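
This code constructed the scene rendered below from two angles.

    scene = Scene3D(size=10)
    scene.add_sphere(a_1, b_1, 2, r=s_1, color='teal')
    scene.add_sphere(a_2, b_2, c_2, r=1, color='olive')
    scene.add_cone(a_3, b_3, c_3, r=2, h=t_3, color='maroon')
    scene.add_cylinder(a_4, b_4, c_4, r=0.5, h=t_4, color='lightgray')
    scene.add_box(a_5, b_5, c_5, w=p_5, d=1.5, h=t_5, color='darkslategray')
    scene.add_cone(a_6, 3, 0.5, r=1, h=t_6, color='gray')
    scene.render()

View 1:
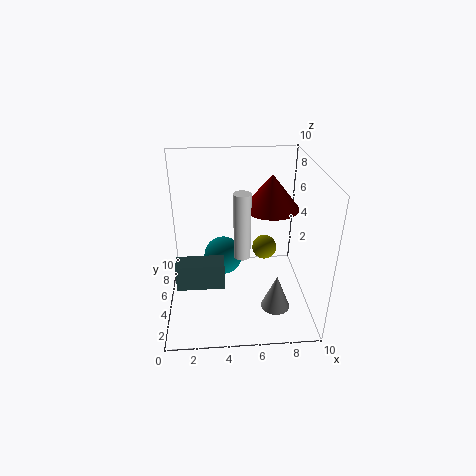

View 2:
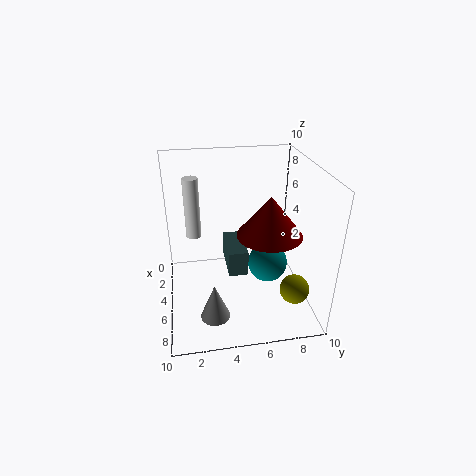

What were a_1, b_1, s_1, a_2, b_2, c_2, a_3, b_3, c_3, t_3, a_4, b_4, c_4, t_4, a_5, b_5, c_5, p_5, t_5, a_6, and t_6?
a_1 = 4, b_1 = 7.5, s_1 = 1.5, a_2 = 7.5, b_2 = 8.5, c_2 = 2, a_3 = 7.5, b_3 = 6.5, c_3 = 6.5, t_3 = 2.5, a_4 = 5, b_4 = 2, c_4 = 5.5, t_4 = 4, a_5 = 0.5, b_5 = 4.5, c_5 = 1, p_5 = 3.5, t_5 = 2, a_6 = 7.5, t_6 = 2.5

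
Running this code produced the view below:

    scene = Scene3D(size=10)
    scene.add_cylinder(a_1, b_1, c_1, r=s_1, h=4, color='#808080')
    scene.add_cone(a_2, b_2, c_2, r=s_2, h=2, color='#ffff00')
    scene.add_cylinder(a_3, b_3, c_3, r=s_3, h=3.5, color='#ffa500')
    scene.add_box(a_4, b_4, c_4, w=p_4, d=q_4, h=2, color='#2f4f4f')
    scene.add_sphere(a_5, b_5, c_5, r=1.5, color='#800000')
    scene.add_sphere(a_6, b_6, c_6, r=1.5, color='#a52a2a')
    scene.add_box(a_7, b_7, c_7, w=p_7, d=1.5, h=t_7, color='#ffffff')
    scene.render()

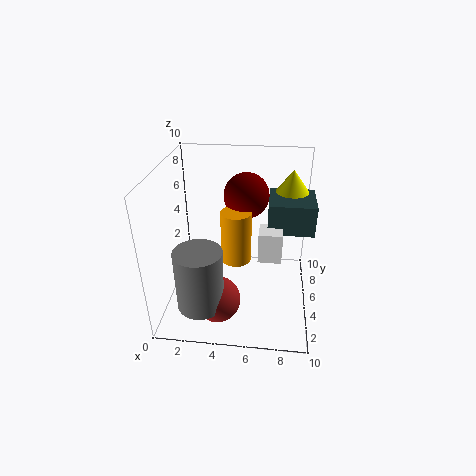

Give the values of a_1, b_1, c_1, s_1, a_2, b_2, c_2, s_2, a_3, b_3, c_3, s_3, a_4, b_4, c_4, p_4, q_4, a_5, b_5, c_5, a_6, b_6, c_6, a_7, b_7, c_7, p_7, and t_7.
a_1 = 3, b_1 = 1.5, c_1 = 2, s_1 = 1.5, a_2 = 8.5, b_2 = 6.5, c_2 = 7.5, s_2 = 1.5, a_3 = 5, b_3 = 4, c_3 = 4, s_3 = 1, a_4 = 7, b_4 = 4, c_4 = 6, p_4 = 3, q_4 = 3, a_5 = 5.5, b_5 = 5.5, c_5 = 8, a_6 = 4, b_6 = 2, c_6 = 2, a_7 = 6.5, b_7 = 3, c_7 = 4.5, p_7 = 1.5, t_7 = 2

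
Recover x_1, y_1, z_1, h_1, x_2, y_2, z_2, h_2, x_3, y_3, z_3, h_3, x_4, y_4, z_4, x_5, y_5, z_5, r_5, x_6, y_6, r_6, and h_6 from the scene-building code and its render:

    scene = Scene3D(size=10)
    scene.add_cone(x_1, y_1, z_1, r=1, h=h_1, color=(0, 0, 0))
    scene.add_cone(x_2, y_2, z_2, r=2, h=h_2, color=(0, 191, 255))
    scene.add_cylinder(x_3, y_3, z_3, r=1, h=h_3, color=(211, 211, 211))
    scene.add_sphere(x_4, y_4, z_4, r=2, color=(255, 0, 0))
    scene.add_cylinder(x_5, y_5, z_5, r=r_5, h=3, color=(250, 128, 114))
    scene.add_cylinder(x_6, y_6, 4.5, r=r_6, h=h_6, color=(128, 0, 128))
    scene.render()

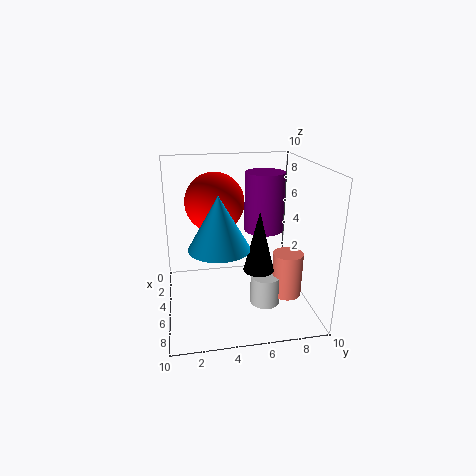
x_1 = 7
y_1 = 6
z_1 = 3.5
h_1 = 4
x_2 = 6.5
y_2 = 3.5
z_2 = 5
h_2 = 3.5
x_3 = 7
y_3 = 6.5
z_3 = 1
h_3 = 2
x_4 = 4.5
y_4 = 3.5
z_4 = 7.5
x_5 = 7
y_5 = 8
z_5 = 1.5
r_5 = 1
x_6 = 2.5
y_6 = 7.5
r_6 = 1.5
h_6 = 4.5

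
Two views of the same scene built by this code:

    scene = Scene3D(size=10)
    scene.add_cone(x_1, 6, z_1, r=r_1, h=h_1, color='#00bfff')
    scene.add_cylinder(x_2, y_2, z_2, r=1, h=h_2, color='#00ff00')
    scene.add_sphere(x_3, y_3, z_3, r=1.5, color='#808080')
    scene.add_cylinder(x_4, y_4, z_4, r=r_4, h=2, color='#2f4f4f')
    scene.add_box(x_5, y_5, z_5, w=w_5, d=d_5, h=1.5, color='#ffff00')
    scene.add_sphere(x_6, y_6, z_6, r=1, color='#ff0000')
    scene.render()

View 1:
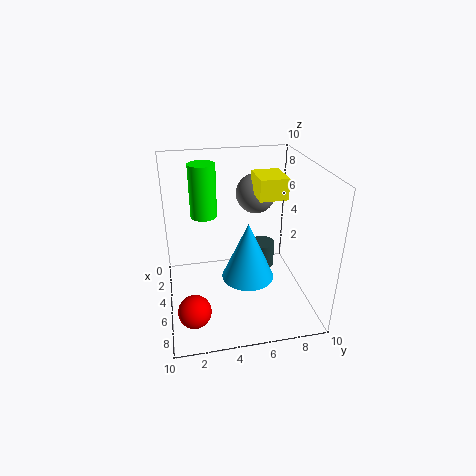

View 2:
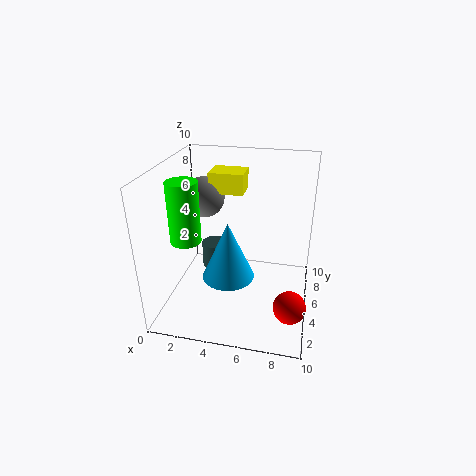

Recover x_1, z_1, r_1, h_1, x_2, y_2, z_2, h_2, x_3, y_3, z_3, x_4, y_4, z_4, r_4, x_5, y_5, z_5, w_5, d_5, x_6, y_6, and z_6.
x_1 = 4; z_1 = 1; r_1 = 2; h_1 = 4.5; x_2 = 2; y_2 = 3; z_2 = 5.5; h_2 = 4; x_3 = 2; y_3 = 7; z_3 = 7; x_4 = 2.5; y_4 = 7.5; z_4 = 1; r_4 = 1; x_5 = 2.5; y_5 = 6.5; z_5 = 7.5; w_5 = 2.5; d_5 = 2; x_6 = 9; y_6 = 1.5; z_6 = 2.5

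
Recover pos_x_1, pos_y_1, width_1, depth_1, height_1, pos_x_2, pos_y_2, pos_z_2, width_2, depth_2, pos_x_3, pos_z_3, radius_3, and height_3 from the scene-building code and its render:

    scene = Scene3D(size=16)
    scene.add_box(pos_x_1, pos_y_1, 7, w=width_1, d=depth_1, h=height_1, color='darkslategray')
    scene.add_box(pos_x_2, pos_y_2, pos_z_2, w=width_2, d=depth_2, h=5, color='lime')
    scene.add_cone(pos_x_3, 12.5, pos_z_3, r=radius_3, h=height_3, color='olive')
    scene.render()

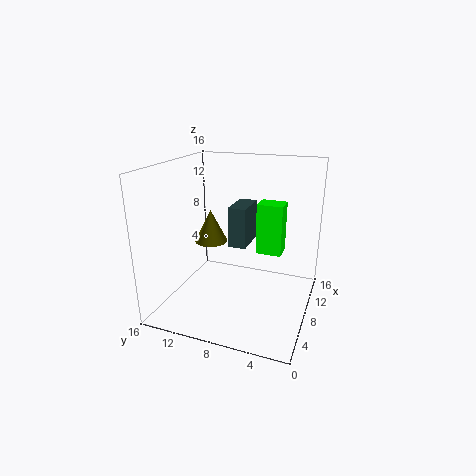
pos_x_1 = 7.5, pos_y_1 = 7, width_1 = 4, depth_1 = 2, height_1 = 4.5, pos_x_2 = 5, pos_y_2 = 2.5, pos_z_2 = 8, width_2 = 2, depth_2 = 2.5, pos_x_3 = 10.5, pos_z_3 = 6, radius_3 = 2, height_3 = 4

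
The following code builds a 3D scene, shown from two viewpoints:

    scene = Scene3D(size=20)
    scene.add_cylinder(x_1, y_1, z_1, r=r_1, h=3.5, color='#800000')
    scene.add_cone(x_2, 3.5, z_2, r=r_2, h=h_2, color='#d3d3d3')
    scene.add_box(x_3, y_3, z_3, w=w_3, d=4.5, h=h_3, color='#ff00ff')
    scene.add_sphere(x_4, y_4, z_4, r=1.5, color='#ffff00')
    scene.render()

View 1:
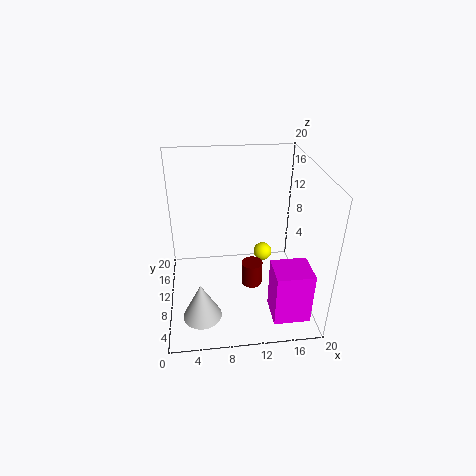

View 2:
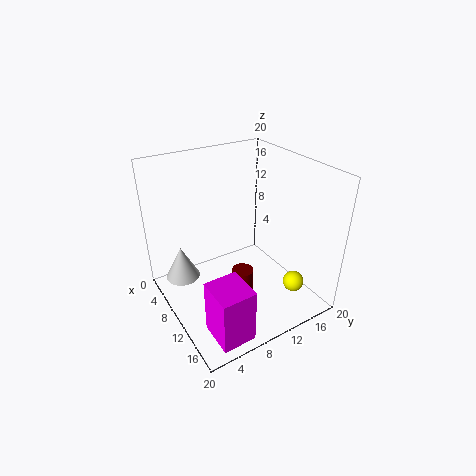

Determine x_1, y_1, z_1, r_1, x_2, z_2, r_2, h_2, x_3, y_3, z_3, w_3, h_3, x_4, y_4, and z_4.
x_1 = 12; y_1 = 9.5; z_1 = 2.5; r_1 = 1.5; x_2 = 4.5; z_2 = 2.5; r_2 = 2.5; h_2 = 5; x_3 = 14; y_3 = 2.5; z_3 = 0.5; w_3 = 5; h_3 = 7.5; x_4 = 15; y_4 = 16.5; z_4 = 3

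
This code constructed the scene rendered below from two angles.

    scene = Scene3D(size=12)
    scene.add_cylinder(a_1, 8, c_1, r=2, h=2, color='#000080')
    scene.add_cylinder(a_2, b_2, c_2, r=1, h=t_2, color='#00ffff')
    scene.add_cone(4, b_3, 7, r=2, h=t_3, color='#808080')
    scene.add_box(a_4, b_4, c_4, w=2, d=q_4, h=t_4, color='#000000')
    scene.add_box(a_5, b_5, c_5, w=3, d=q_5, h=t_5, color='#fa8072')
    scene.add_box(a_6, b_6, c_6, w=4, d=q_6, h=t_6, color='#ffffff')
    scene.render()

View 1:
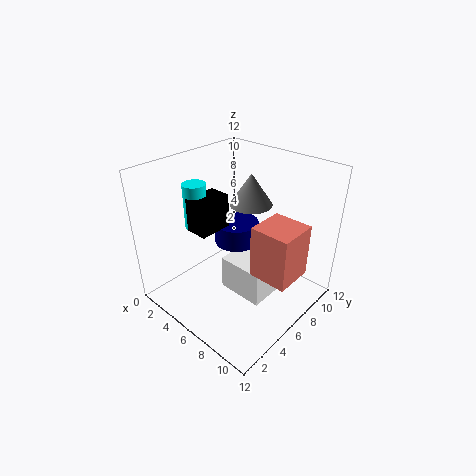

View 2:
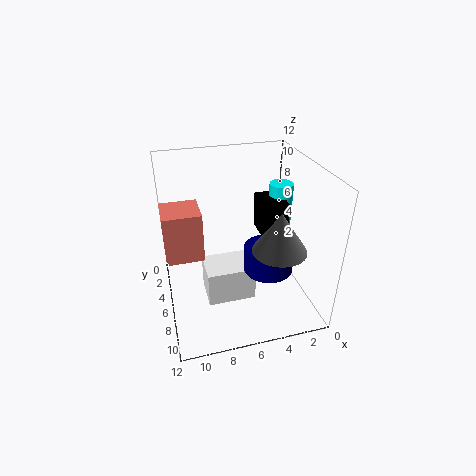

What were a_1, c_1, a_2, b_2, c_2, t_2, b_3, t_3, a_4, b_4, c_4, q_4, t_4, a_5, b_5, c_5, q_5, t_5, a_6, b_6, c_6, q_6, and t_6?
a_1 = 4, c_1 = 4, a_2 = 2, b_2 = 5, c_2 = 6, t_2 = 4, b_3 = 10, t_3 = 3, a_4 = 2, b_4 = 4, c_4 = 6, q_4 = 3, t_4 = 3, a_5 = 9, b_5 = 4, c_5 = 5, q_5 = 3, t_5 = 4, a_6 = 5, b_6 = 5, c_6 = 1, q_6 = 3, t_6 = 3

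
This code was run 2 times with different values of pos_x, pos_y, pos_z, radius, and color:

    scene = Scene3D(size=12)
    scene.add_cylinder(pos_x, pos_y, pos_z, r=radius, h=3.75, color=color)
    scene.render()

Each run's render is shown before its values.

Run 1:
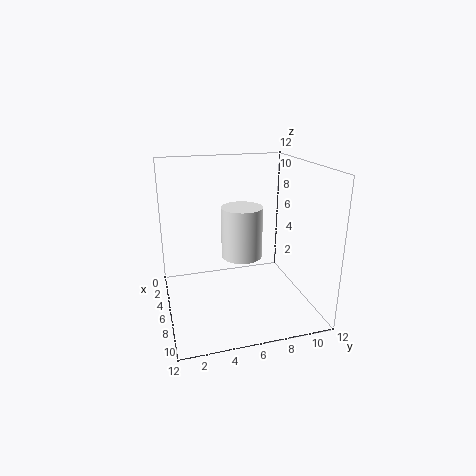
pos_x = 8.75
pos_y = 5.5
pos_z = 5.75
radius = 1.5
color = 'white'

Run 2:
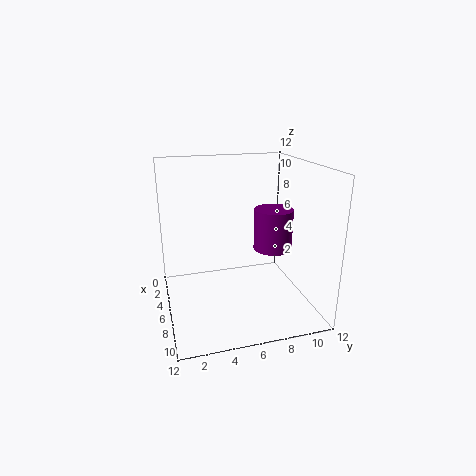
pos_x = 4.5
pos_y = 9.75
pos_z = 4
radius = 1.75
color = 'purple'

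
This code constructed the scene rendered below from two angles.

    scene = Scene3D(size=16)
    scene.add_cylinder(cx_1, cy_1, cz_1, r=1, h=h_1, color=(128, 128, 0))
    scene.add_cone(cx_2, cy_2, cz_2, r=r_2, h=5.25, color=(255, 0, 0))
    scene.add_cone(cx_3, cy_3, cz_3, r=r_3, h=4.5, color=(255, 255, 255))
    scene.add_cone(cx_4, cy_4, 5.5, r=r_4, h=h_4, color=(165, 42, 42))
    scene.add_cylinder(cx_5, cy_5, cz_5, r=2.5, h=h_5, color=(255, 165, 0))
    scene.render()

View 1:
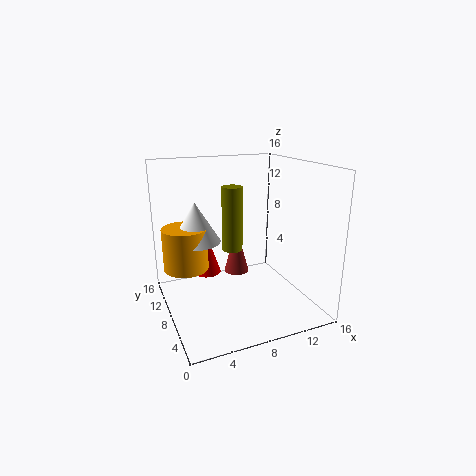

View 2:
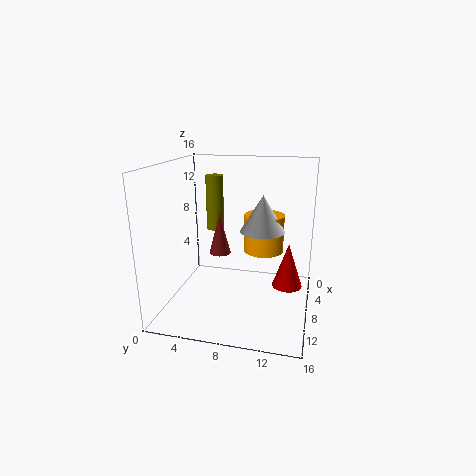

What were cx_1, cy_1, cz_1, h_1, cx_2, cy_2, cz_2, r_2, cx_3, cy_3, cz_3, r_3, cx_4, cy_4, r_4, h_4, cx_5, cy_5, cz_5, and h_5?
cx_1 = 6
cy_1 = 4.75
cz_1 = 8.25
h_1 = 6.25
cx_2 = 6
cy_2 = 13.5
cz_2 = 1.75
r_2 = 1.75
cx_3 = 3.75
cy_3 = 10
cz_3 = 7.5
r_3 = 2.75
cx_4 = 6.75
cy_4 = 5.5
r_4 = 1.25
h_4 = 4.75
cx_5 = 2.5
cy_5 = 10
cz_5 = 4.5
h_5 = 4.75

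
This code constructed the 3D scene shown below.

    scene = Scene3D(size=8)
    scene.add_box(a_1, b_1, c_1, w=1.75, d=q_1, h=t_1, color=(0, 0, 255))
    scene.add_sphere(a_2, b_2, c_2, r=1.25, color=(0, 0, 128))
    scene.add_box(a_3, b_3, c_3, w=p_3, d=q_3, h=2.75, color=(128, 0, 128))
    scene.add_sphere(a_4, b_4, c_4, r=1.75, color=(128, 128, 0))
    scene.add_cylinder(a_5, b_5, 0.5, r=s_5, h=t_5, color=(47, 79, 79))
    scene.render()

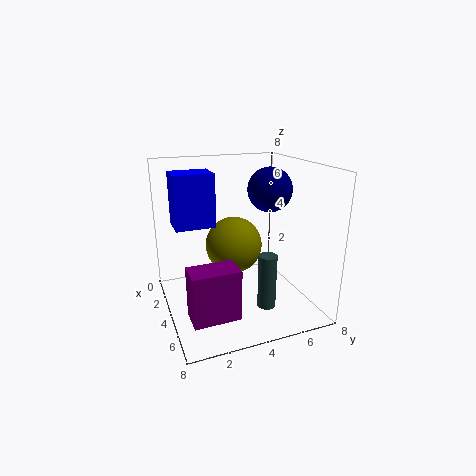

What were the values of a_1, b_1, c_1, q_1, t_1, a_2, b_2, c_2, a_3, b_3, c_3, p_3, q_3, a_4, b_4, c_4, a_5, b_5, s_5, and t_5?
a_1 = 1.5
b_1 = 0.75
c_1 = 4.5
q_1 = 2.25
t_1 = 3
a_2 = 3.75
b_2 = 6
c_2 = 6.5
a_3 = 5
b_3 = 0.75
c_3 = 0.5
p_3 = 1.5
q_3 = 2.5
a_4 = 2
b_4 = 4.5
c_4 = 2.75
a_5 = 5.75
b_5 = 5
s_5 = 0.5
t_5 = 3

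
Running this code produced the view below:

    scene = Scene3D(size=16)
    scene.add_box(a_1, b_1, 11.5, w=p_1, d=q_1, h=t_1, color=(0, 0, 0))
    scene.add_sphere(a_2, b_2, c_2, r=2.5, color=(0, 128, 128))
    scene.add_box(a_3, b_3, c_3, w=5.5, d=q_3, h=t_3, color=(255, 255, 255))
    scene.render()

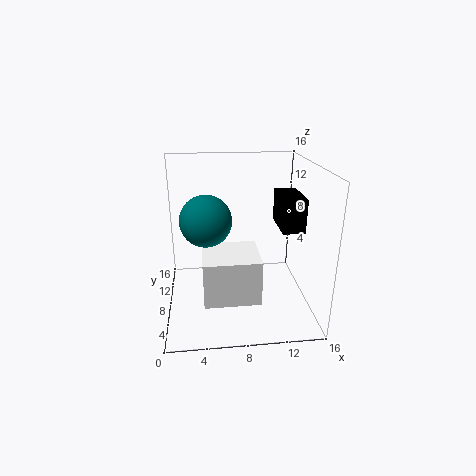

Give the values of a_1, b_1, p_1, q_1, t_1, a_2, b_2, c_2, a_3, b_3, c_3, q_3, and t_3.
a_1 = 11; b_1 = 0.5; p_1 = 2; q_1 = 4; t_1 = 3; a_2 = 4.5; b_2 = 4.5; c_2 = 11.5; a_3 = 4; b_3 = 1; c_3 = 4; q_3 = 5; t_3 = 4.5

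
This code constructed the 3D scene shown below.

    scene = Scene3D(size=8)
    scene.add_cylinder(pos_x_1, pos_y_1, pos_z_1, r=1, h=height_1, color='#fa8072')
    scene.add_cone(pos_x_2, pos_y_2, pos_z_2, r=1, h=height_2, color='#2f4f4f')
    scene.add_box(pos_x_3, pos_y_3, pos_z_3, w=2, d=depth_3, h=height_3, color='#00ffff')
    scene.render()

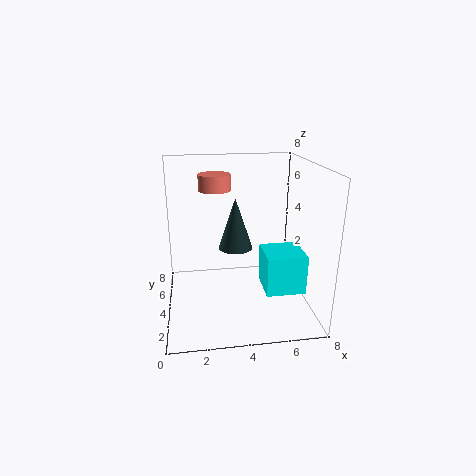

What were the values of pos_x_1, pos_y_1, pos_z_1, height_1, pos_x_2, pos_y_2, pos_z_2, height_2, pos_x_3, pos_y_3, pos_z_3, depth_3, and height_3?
pos_x_1 = 3, pos_y_1 = 7, pos_z_1 = 6, height_1 = 1, pos_x_2 = 4, pos_y_2 = 5, pos_z_2 = 3, height_2 = 3, pos_x_3 = 5, pos_y_3 = 1, pos_z_3 = 2, depth_3 = 2, height_3 = 2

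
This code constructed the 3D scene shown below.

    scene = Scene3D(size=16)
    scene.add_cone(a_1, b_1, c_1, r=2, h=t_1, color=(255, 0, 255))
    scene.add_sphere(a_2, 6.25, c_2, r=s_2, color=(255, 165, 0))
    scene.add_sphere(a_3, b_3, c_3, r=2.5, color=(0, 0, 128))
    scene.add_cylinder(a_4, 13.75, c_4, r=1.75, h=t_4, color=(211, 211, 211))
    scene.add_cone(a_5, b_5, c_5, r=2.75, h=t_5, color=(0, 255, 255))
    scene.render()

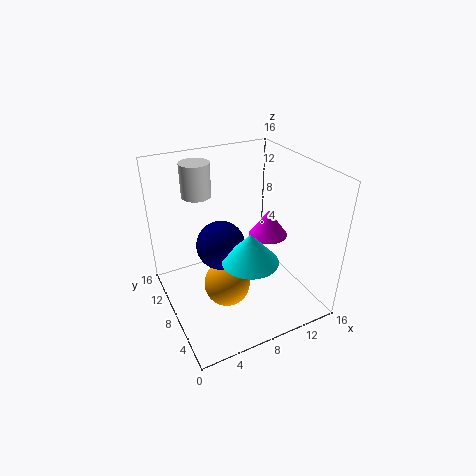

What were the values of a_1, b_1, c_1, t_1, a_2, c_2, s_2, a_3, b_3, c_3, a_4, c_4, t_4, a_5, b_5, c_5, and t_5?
a_1 = 10.25
b_1 = 5.5
c_1 = 9.25
t_1 = 2.75
a_2 = 5.75
c_2 = 3.75
s_2 = 2.5
a_3 = 5.25
b_3 = 6.5
c_3 = 8.75
a_4 = 5.5
c_4 = 11.25
t_4 = 4
a_5 = 6.75
b_5 = 3
c_5 = 8.5
t_5 = 3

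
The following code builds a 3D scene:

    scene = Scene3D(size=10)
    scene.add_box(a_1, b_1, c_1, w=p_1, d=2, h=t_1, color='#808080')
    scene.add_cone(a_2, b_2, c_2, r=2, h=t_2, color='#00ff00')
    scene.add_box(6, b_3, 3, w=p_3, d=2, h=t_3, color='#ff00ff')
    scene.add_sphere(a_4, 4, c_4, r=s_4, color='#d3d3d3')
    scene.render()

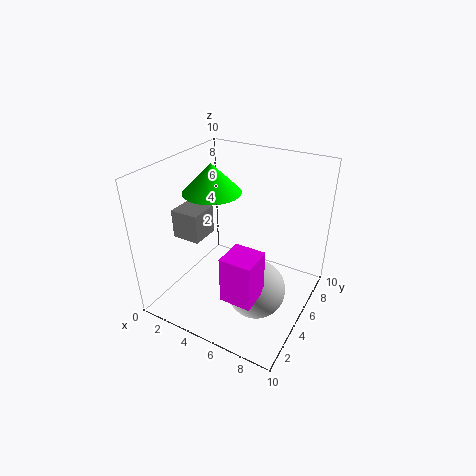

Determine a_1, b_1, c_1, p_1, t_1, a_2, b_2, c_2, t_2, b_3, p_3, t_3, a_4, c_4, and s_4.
a_1 = 1
b_1 = 3
c_1 = 5
p_1 = 2
t_1 = 2
a_2 = 3
b_2 = 5
c_2 = 8
t_2 = 2
b_3 = 1
p_3 = 2
t_3 = 3
a_4 = 7
c_4 = 2
s_4 = 2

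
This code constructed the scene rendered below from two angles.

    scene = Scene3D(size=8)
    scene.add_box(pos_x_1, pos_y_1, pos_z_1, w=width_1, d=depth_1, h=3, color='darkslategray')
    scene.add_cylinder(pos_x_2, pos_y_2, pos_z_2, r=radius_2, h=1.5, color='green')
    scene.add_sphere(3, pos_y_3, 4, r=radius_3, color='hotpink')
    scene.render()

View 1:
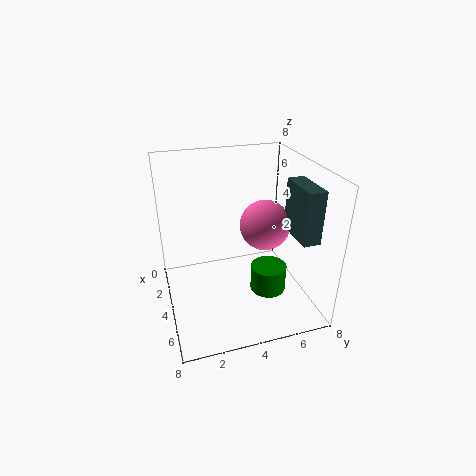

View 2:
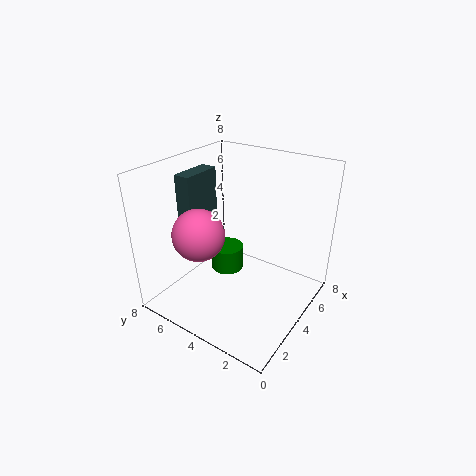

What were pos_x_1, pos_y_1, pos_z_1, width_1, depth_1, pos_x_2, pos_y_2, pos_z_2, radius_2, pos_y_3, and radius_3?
pos_x_1 = 3.5; pos_y_1 = 7; pos_z_1 = 4; width_1 = 2.5; depth_1 = 1; pos_x_2 = 5; pos_y_2 = 5.5; pos_z_2 = 1; radius_2 = 1; pos_y_3 = 6; radius_3 = 1.5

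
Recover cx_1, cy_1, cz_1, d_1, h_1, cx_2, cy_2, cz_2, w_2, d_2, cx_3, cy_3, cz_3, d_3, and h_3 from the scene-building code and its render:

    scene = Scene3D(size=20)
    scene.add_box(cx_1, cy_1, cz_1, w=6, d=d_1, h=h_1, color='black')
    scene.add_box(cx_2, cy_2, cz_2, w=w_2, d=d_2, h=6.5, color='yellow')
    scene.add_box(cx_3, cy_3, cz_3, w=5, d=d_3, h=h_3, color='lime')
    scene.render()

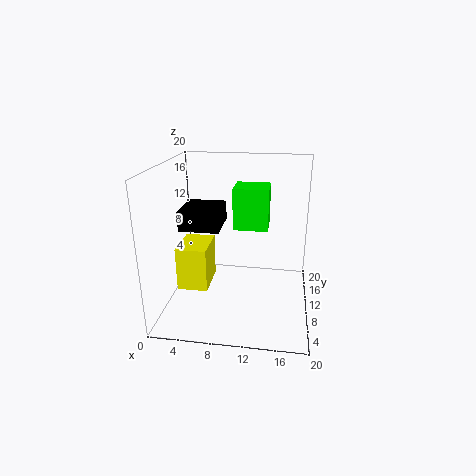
cx_1 = 1, cy_1 = 11, cz_1 = 10, d_1 = 6.5, h_1 = 3, cx_2 = 1, cy_2 = 9, cz_2 = 1.5, w_2 = 4.5, d_2 = 6, cx_3 = 9, cy_3 = 11.5, cz_3 = 10.5, d_3 = 4.5, h_3 = 6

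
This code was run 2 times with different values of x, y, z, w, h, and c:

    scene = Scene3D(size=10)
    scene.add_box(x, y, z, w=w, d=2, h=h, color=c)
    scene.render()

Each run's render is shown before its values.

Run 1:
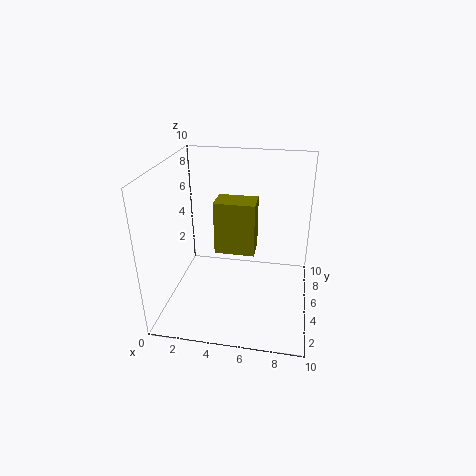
x = 3, y = 6, z = 3, w = 3, h = 4, c = 'olive'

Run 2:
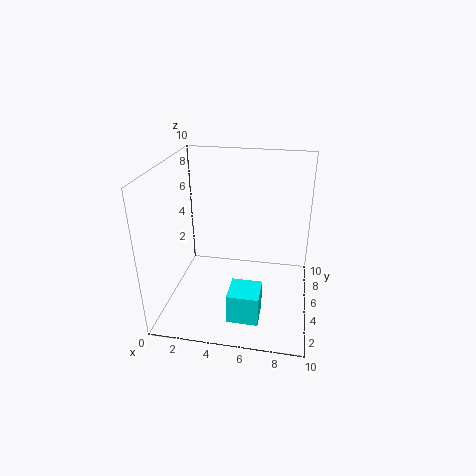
x = 5, y = 1, z = 1, w = 2, h = 2, c = 'cyan'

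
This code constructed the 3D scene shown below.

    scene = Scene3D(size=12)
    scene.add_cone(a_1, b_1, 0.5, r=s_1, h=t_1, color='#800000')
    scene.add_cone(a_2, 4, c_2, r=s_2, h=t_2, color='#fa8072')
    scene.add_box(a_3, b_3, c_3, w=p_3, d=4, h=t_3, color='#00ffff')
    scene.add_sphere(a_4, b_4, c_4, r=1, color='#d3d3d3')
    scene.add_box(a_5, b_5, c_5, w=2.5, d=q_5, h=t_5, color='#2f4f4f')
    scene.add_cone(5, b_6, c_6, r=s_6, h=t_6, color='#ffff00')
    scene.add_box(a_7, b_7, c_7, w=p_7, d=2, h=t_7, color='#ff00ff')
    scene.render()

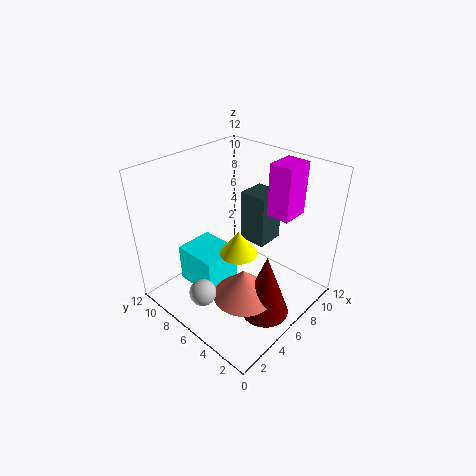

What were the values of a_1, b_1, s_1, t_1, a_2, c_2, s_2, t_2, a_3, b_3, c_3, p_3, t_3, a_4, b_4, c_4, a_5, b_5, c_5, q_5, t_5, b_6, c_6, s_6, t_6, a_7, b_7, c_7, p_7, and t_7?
a_1 = 5.5; b_1 = 2.5; s_1 = 2; t_1 = 5.5; a_2 = 4.5; c_2 = 2; s_2 = 2.5; t_2 = 2.5; a_3 = 3.5; b_3 = 7; c_3 = 0.5; p_3 = 3.5; t_3 = 3.5; a_4 = 1; b_4 = 5; c_4 = 4; a_5 = 8; b_5 = 5; c_5 = 4.5; q_5 = 2.5; t_5 = 4.5; b_6 = 5; c_6 = 5.5; s_6 = 1.5; t_6 = 2; a_7 = 8.5; b_7 = 3; c_7 = 7.5; p_7 = 2.5; t_7 = 4.5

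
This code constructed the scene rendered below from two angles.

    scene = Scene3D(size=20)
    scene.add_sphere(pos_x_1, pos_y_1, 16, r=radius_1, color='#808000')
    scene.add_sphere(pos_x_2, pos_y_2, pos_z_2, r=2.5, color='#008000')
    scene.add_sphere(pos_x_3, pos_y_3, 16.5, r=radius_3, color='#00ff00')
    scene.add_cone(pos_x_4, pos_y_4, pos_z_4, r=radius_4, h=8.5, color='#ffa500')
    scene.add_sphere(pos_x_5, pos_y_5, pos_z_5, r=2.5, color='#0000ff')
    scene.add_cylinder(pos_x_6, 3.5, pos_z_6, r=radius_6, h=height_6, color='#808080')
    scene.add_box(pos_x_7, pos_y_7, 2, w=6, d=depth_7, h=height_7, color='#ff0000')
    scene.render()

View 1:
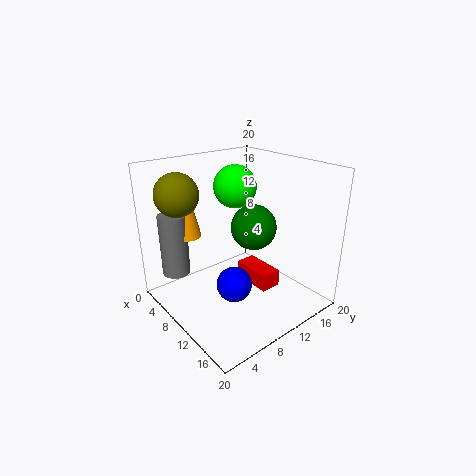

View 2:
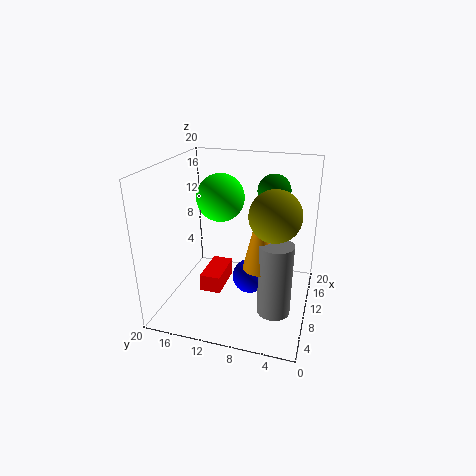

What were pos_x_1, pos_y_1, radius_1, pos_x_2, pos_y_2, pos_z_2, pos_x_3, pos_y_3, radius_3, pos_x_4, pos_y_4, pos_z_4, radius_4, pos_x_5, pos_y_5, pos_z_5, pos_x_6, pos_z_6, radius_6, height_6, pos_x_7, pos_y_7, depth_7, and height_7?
pos_x_1 = 4.5, pos_y_1 = 4, radius_1 = 3, pos_x_2 = 17, pos_y_2 = 6.5, pos_z_2 = 15, pos_x_3 = 7.5, pos_y_3 = 11.5, radius_3 = 3, pos_x_4 = 4, pos_y_4 = 5.5, pos_z_4 = 9.5, radius_4 = 2, pos_x_5 = 11, pos_y_5 = 8.5, pos_z_5 = 3.5, pos_x_6 = 3.5, pos_z_6 = 4, radius_6 = 2, height_6 = 9, pos_x_7 = 7.5, pos_y_7 = 12, depth_7 = 3, height_7 = 2.5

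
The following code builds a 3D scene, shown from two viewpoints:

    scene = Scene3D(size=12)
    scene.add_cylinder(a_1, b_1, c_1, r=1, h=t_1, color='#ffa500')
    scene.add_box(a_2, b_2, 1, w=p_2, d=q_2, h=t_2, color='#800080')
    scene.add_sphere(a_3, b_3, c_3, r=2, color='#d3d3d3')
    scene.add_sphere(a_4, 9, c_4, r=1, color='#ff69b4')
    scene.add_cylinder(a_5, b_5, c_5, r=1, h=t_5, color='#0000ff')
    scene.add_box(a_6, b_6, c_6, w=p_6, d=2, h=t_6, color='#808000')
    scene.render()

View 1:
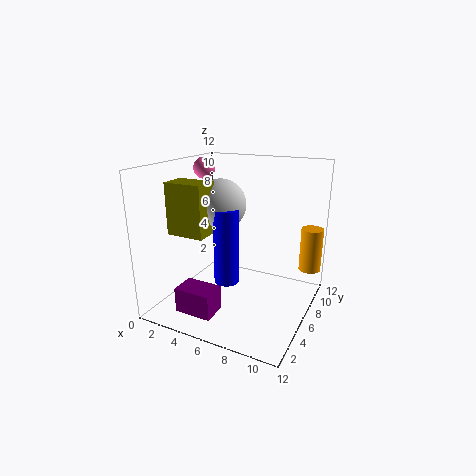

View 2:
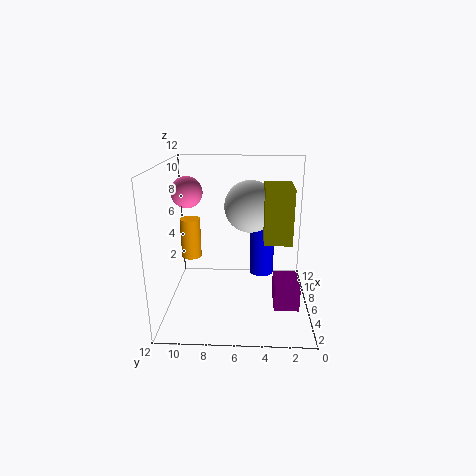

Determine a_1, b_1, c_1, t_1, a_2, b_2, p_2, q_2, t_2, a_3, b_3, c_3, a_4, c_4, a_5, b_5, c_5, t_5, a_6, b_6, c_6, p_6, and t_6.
a_1 = 11; b_1 = 11; c_1 = 2; t_1 = 4; a_2 = 3; b_2 = 1; p_2 = 3; q_2 = 2; t_2 = 2; a_3 = 5; b_3 = 5; c_3 = 9; a_4 = 1; c_4 = 11; a_5 = 6; b_5 = 4; c_5 = 3; t_5 = 6; a_6 = 2; b_6 = 2; c_6 = 7; p_6 = 3; t_6 = 4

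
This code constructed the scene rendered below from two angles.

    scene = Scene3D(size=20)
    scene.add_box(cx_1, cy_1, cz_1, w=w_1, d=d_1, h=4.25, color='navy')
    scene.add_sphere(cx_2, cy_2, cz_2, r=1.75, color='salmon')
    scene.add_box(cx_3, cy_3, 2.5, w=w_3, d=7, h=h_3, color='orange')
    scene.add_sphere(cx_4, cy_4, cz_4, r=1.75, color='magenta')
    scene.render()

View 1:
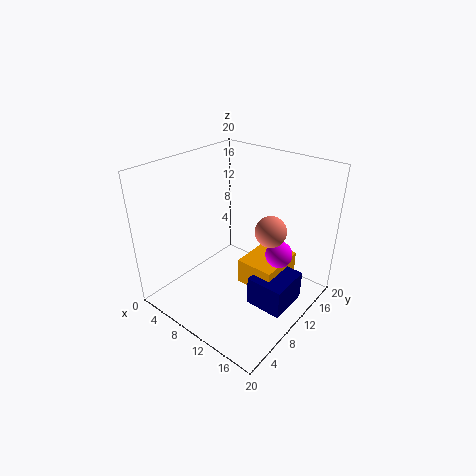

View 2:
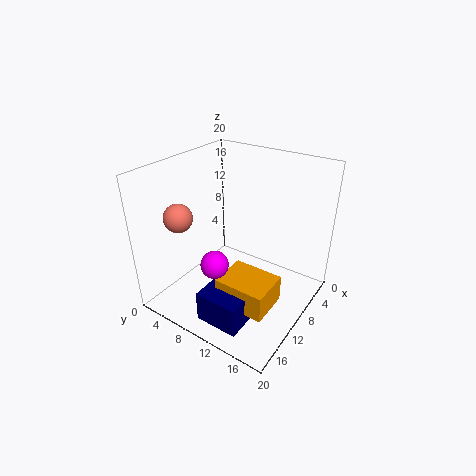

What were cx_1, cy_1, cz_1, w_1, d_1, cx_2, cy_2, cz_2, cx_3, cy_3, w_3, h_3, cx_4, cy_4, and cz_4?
cx_1 = 12.75
cy_1 = 8.75
cz_1 = 0.75
w_1 = 5.25
d_1 = 6
cx_2 = 17.5
cy_2 = 6.5
cz_2 = 15.25
cx_3 = 10
cy_3 = 10
w_3 = 5.5
h_3 = 3.75
cx_4 = 16.25
cy_4 = 10.75
cz_4 = 9.5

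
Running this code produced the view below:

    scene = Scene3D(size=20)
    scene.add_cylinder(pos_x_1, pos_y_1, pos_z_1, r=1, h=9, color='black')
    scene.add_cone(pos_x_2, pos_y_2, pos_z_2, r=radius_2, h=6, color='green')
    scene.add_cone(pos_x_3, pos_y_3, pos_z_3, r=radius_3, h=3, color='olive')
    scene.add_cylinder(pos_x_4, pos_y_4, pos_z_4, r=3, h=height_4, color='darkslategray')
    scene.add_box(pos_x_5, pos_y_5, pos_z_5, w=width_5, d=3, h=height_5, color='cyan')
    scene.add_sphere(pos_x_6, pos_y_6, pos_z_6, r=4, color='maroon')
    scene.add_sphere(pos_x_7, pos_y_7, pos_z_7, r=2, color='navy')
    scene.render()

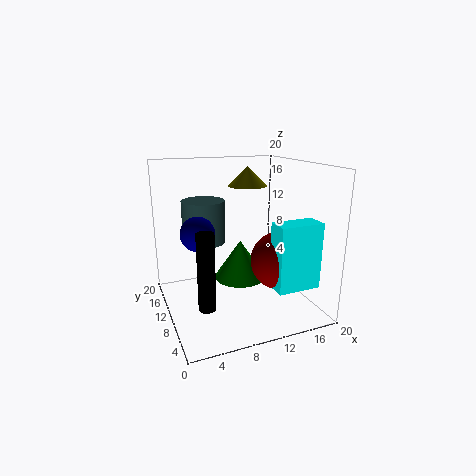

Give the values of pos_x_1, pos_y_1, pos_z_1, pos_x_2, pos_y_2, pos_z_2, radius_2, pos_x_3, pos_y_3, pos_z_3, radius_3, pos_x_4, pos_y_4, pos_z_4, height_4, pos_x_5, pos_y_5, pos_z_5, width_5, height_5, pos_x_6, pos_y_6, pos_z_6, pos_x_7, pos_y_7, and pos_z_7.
pos_x_1 = 3; pos_y_1 = 2; pos_z_1 = 5; pos_x_2 = 12; pos_y_2 = 14; pos_z_2 = 2; radius_2 = 4; pos_x_3 = 14; pos_y_3 = 16; pos_z_3 = 16; radius_3 = 3; pos_x_4 = 6; pos_y_4 = 13; pos_z_4 = 9; height_4 = 6; pos_x_5 = 13; pos_y_5 = 3; pos_z_5 = 4; width_5 = 6; height_5 = 9; pos_x_6 = 15; pos_y_6 = 7; pos_z_6 = 7; pos_x_7 = 3; pos_y_7 = 5; pos_z_7 = 13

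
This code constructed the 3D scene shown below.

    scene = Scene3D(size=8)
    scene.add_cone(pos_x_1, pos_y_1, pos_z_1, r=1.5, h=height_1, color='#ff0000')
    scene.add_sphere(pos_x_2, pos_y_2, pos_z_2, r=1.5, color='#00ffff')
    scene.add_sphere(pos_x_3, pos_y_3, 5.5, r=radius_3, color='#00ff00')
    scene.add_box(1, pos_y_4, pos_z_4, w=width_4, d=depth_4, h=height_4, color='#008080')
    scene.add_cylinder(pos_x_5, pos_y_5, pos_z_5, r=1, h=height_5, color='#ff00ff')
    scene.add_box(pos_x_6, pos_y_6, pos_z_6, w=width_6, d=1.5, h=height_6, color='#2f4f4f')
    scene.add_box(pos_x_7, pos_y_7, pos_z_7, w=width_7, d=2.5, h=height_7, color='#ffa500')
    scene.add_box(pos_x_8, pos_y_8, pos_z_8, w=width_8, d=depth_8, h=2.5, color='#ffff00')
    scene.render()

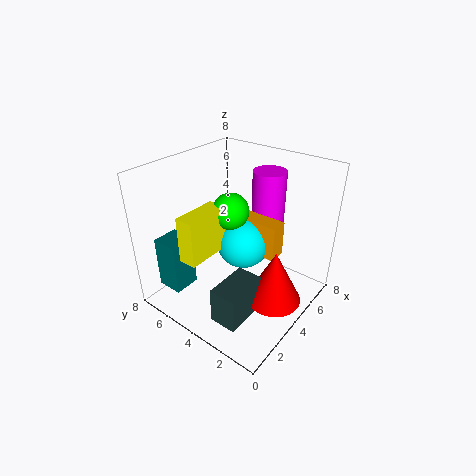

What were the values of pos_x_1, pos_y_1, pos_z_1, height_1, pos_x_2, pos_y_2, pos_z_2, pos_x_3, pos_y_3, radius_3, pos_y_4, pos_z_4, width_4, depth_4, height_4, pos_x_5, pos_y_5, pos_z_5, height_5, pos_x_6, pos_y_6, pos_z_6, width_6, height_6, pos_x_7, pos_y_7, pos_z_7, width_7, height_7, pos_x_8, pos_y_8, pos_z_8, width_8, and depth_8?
pos_x_1 = 4
pos_y_1 = 1.5
pos_z_1 = 1
height_1 = 3
pos_x_2 = 4.5
pos_y_2 = 4
pos_z_2 = 3.5
pos_x_3 = 4
pos_y_3 = 4.5
radius_3 = 1
pos_y_4 = 6
pos_z_4 = 1
width_4 = 1.5
depth_4 = 1.5
height_4 = 3
pos_x_5 = 7
pos_y_5 = 4
pos_z_5 = 3
height_5 = 4
pos_x_6 = 1
pos_y_6 = 2
pos_z_6 = 0.5
width_6 = 2.5
height_6 = 2
pos_x_7 = 4.5
pos_y_7 = 2
pos_z_7 = 3
width_7 = 1
height_7 = 2
pos_x_8 = 1
pos_y_8 = 4.5
pos_z_8 = 3.5
width_8 = 2.5
depth_8 = 1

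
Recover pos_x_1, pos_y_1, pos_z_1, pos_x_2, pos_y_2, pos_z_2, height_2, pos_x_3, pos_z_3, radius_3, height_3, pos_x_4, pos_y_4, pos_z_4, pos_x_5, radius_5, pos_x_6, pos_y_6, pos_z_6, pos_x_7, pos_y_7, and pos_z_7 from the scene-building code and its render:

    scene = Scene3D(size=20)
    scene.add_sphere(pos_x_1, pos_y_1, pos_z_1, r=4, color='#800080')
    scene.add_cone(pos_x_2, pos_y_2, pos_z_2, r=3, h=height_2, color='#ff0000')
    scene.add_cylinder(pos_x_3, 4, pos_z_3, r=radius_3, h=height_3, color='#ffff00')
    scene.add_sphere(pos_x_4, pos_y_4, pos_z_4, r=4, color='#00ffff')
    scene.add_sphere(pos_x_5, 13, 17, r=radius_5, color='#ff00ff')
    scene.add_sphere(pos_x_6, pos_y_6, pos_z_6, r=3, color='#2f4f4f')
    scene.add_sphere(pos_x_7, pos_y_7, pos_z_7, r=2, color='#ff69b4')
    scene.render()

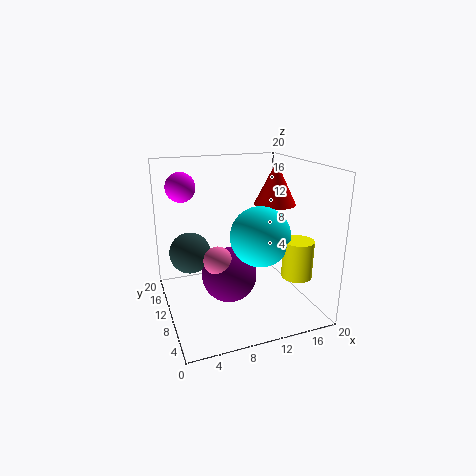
pos_x_1 = 9, pos_y_1 = 11, pos_z_1 = 4, pos_x_2 = 16, pos_y_2 = 11, pos_z_2 = 14, height_2 = 6, pos_x_3 = 16, pos_z_3 = 6, radius_3 = 2, height_3 = 5, pos_x_4 = 12, pos_y_4 = 7, pos_z_4 = 11, pos_x_5 = 3, radius_5 = 2, pos_x_6 = 4, pos_y_6 = 14, pos_z_6 = 7, pos_x_7 = 7, pos_y_7 = 10, pos_z_7 = 7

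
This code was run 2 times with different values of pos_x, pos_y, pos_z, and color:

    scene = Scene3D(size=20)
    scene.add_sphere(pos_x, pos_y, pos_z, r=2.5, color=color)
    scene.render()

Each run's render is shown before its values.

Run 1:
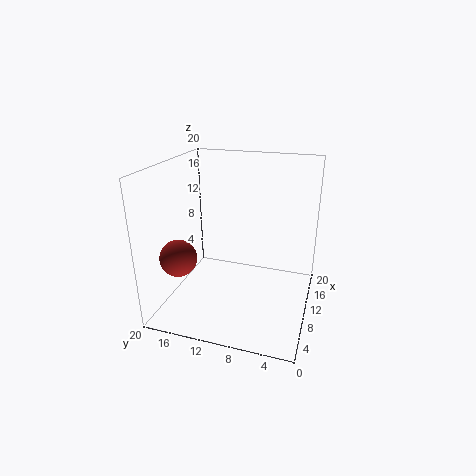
pos_x = 5.5, pos_y = 17, pos_z = 8, color = 'brown'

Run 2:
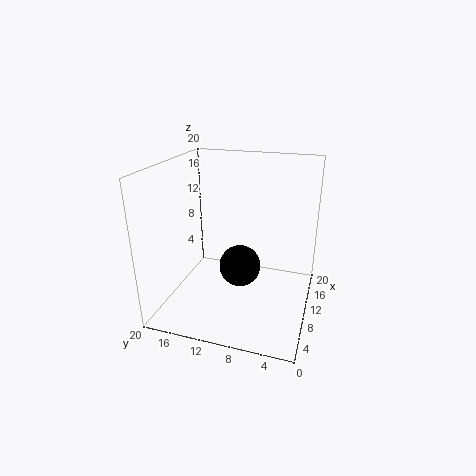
pos_x = 4.5, pos_y = 8, pos_z = 9, color = 'black'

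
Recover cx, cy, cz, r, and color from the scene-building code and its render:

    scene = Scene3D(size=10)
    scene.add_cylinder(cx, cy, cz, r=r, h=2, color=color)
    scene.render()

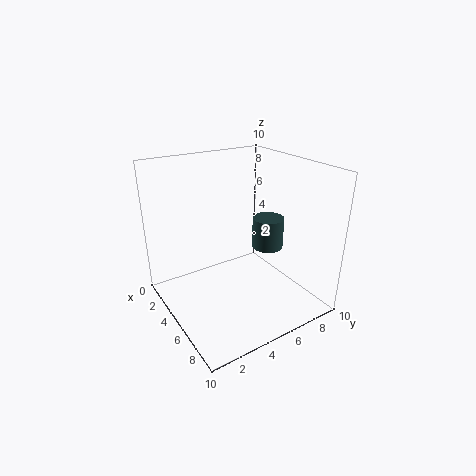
cx = 7; cy = 6; cz = 5; r = 1; color = 'darkslategray'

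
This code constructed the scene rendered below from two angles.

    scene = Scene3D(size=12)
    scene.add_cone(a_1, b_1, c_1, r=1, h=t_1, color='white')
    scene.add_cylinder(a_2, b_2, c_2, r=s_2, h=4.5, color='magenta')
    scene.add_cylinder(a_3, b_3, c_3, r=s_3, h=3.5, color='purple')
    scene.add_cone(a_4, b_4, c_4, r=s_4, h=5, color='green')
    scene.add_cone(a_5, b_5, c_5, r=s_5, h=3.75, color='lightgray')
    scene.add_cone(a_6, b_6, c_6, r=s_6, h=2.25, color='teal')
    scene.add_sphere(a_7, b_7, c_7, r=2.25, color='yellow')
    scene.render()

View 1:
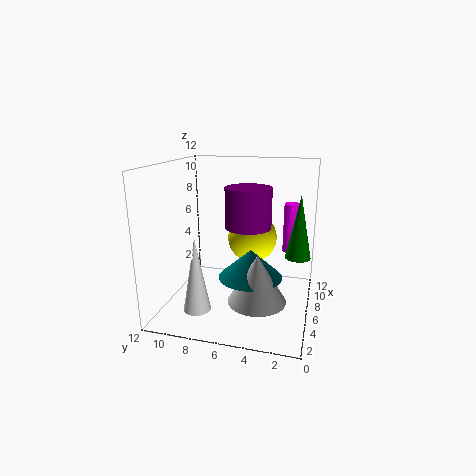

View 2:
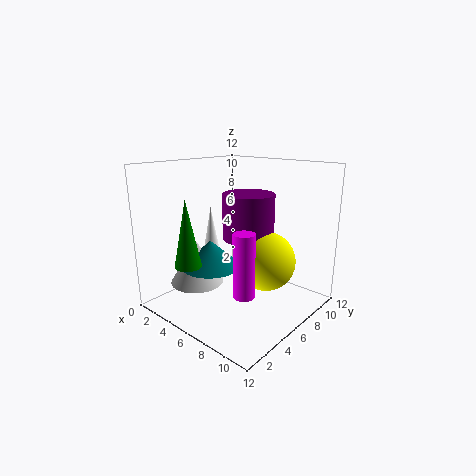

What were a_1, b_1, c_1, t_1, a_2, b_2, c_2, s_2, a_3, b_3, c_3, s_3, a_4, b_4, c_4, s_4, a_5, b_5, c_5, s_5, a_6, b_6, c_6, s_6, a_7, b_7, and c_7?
a_1 = 1, b_1 = 7.75, c_1 = 2, t_1 = 5.5, a_2 = 10, b_2 = 2, c_2 = 3.75, s_2 = 0.75, a_3 = 7.5, b_3 = 5.5, c_3 = 6.5, s_3 = 2, a_4 = 5.5, b_4 = 1, c_4 = 5, s_4 = 1, a_5 = 3.25, b_5 = 3.75, c_5 = 2, s_5 = 2.25, a_6 = 4.25, b_6 = 4.5, c_6 = 3.5, s_6 = 2.5, a_7 = 9.25, b_7 = 5.5, c_7 = 5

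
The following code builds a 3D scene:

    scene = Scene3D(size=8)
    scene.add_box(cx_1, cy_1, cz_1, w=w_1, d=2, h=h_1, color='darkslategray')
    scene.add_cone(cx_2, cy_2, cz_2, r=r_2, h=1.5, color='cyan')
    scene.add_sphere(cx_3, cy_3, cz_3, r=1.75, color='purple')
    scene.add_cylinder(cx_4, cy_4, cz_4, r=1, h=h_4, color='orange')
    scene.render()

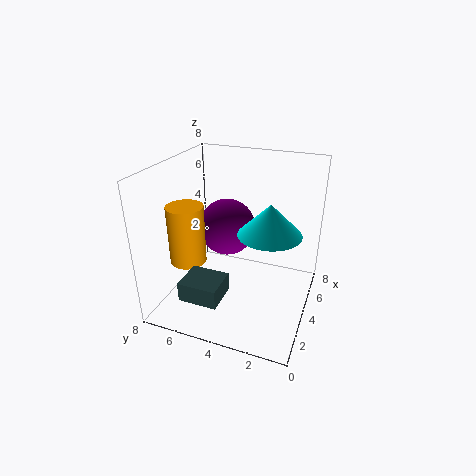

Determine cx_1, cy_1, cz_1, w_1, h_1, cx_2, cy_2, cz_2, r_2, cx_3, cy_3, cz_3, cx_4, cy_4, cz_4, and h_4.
cx_1 = 0.25; cy_1 = 3.75; cz_1 = 2; w_1 = 1.75; h_1 = 1; cx_2 = 2.25; cy_2 = 1.75; cz_2 = 5.5; r_2 = 1.5; cx_3 = 6; cy_3 = 5.5; cz_3 = 3.5; cx_4 = 2.75; cy_4 = 6.5; cz_4 = 2.75; h_4 = 3.25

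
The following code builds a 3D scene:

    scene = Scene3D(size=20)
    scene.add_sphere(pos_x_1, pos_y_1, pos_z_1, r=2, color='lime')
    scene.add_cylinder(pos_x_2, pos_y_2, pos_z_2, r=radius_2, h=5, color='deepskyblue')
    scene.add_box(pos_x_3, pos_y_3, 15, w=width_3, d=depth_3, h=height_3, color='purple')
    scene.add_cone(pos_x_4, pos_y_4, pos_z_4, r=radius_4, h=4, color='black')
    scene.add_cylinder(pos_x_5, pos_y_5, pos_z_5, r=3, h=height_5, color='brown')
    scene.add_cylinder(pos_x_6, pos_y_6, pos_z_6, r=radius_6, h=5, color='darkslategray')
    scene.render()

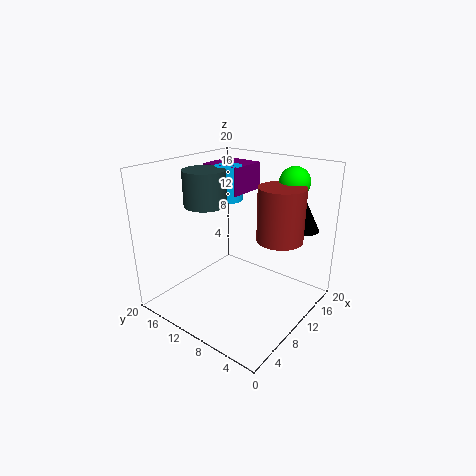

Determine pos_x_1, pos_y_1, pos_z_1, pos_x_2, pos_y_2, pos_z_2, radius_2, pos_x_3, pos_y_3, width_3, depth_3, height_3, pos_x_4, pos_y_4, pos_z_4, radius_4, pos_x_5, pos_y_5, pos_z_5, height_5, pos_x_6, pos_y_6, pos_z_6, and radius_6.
pos_x_1 = 14, pos_y_1 = 4, pos_z_1 = 18, pos_x_2 = 13, pos_y_2 = 14, pos_z_2 = 14, radius_2 = 2, pos_x_3 = 12, pos_y_3 = 12, width_3 = 6, depth_3 = 6, height_3 = 4, pos_x_4 = 16, pos_y_4 = 3, pos_z_4 = 11, radius_4 = 2, pos_x_5 = 11, pos_y_5 = 4, pos_z_5 = 11, height_5 = 7, pos_x_6 = 9, pos_y_6 = 15, pos_z_6 = 14, radius_6 = 3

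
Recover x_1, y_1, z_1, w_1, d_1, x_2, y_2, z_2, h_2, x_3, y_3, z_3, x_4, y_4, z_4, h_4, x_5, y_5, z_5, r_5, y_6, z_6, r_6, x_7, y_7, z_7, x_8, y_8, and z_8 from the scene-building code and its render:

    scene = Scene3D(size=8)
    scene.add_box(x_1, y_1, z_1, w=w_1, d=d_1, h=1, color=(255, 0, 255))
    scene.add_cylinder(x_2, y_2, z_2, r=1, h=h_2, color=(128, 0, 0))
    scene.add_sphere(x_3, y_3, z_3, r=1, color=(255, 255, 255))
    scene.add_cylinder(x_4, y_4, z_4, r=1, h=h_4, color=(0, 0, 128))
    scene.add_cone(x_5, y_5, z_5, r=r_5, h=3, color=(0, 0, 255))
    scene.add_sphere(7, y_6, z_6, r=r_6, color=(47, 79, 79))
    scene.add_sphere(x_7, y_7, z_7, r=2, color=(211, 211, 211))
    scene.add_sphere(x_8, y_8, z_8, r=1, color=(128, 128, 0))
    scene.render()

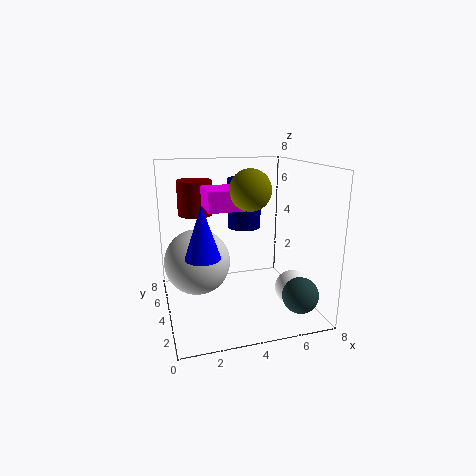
x_1 = 2, y_1 = 2, z_1 = 6, w_1 = 2, d_1 = 2, x_2 = 2, y_2 = 6, z_2 = 5, h_2 = 2, x_3 = 7, y_3 = 3, z_3 = 1, x_4 = 5, y_4 = 6, z_4 = 4, h_4 = 3, x_5 = 2, y_5 = 4, z_5 = 3, r_5 = 1, y_6 = 2, z_6 = 1, r_6 = 1, x_7 = 2, y_7 = 6, z_7 = 2, x_8 = 4, y_8 = 2, z_8 = 7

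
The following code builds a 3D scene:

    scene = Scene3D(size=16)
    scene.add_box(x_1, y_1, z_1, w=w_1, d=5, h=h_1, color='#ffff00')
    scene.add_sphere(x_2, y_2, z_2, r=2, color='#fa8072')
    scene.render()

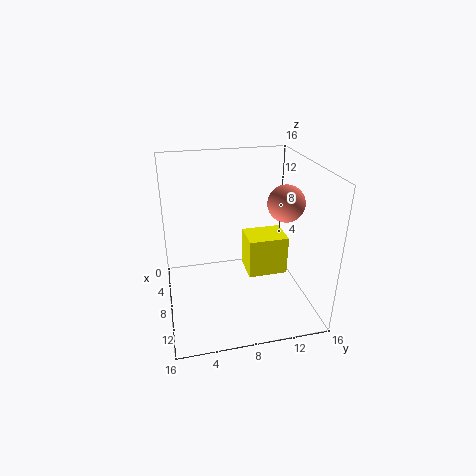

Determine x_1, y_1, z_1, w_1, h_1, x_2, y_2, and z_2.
x_1 = 2
y_1 = 10
z_1 = 1
w_1 = 4
h_1 = 5
x_2 = 9
y_2 = 13
z_2 = 12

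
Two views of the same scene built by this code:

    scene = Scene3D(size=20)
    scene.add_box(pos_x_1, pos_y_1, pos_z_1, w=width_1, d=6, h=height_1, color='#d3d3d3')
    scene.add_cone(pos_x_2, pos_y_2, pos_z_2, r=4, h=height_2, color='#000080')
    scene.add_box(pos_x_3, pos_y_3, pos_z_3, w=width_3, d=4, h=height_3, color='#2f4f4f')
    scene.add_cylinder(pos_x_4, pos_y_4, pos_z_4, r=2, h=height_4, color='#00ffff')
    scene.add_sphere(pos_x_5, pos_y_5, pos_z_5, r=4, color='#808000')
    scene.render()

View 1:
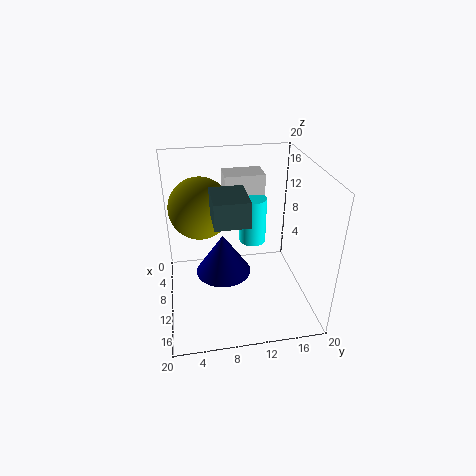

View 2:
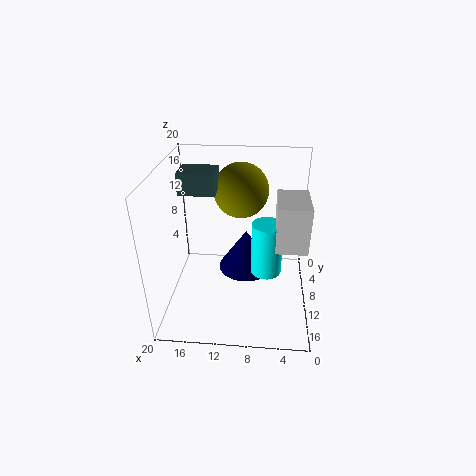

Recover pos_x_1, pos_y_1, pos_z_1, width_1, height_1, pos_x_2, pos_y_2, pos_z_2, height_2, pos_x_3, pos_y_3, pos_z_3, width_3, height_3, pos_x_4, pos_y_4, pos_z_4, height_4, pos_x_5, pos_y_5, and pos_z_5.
pos_x_1 = 1
pos_y_1 = 9
pos_z_1 = 11
width_1 = 4
height_1 = 6
pos_x_2 = 9
pos_y_2 = 8
pos_z_2 = 4
height_2 = 6
pos_x_3 = 13
pos_y_3 = 6
pos_z_3 = 16
width_3 = 5
height_3 = 3
pos_x_4 = 6
pos_y_4 = 13
pos_z_4 = 7
height_4 = 7
pos_x_5 = 10
pos_y_5 = 5
pos_z_5 = 15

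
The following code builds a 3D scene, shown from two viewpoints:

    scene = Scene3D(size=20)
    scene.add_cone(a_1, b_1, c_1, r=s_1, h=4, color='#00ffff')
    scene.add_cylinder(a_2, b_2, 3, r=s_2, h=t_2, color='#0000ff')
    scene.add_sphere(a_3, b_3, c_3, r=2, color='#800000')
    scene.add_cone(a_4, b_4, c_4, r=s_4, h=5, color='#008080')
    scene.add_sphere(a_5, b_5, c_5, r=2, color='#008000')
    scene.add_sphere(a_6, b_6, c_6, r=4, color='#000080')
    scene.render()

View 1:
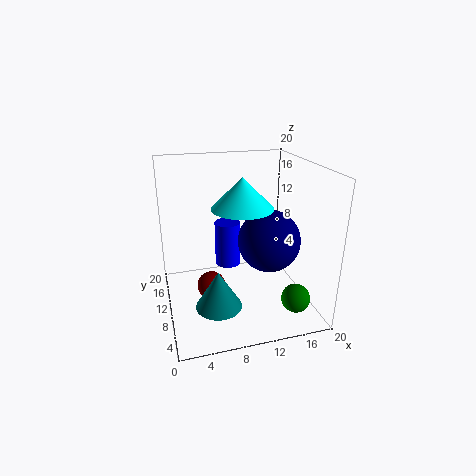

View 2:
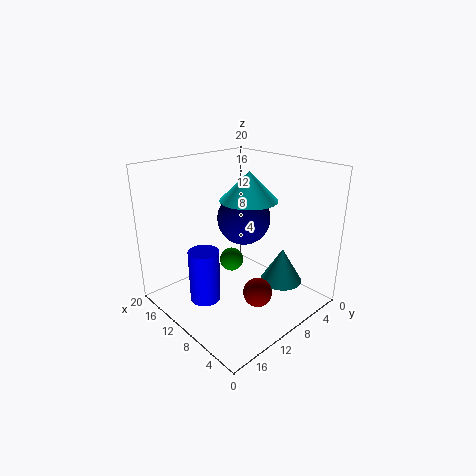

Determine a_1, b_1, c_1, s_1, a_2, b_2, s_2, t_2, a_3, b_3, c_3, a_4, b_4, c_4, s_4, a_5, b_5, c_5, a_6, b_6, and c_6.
a_1 = 10, b_1 = 8, c_1 = 15, s_1 = 4, a_2 = 10, b_2 = 16, s_2 = 2, t_2 = 7, a_3 = 6, b_3 = 10, c_3 = 3, a_4 = 6, b_4 = 5, c_4 = 3, s_4 = 3, a_5 = 17, b_5 = 5, c_5 = 2, a_6 = 13, b_6 = 6, c_6 = 11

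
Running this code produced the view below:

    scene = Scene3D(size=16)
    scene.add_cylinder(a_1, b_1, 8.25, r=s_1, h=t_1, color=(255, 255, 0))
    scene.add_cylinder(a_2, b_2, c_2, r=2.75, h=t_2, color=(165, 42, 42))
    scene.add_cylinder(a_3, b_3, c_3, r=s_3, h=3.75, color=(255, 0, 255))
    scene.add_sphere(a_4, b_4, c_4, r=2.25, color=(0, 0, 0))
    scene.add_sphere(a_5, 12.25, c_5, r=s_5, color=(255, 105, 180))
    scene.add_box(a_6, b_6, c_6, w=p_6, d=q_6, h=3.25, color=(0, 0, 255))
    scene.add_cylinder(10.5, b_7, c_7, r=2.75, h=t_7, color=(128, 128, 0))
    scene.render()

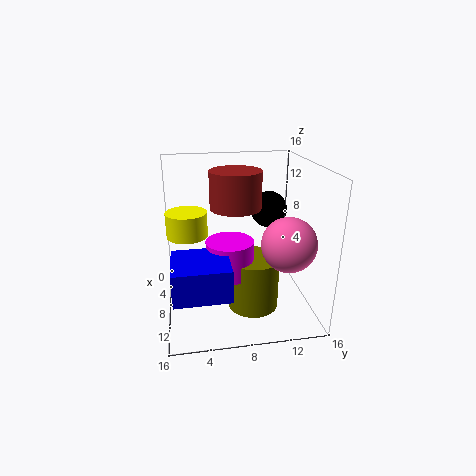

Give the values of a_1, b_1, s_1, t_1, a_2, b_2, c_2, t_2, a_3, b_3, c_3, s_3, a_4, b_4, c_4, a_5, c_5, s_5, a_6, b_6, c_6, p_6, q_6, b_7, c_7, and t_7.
a_1 = 7, b_1 = 2.5, s_1 = 2.25, t_1 = 2.75, a_2 = 8, b_2 = 7.75, c_2 = 11.5, t_2 = 4, a_3 = 10.25, b_3 = 6.75, c_3 = 5, s_3 = 2.5, a_4 = 3.25, b_4 = 12.75, c_4 = 9.5, a_5 = 12.75, c_5 = 9, s_5 = 2.75, a_6 = 10.5, b_6 = 0.75, c_6 = 5, p_6 = 5.25, q_6 = 5.5, b_7 = 9.25, c_7 = 1, t_7 = 5.75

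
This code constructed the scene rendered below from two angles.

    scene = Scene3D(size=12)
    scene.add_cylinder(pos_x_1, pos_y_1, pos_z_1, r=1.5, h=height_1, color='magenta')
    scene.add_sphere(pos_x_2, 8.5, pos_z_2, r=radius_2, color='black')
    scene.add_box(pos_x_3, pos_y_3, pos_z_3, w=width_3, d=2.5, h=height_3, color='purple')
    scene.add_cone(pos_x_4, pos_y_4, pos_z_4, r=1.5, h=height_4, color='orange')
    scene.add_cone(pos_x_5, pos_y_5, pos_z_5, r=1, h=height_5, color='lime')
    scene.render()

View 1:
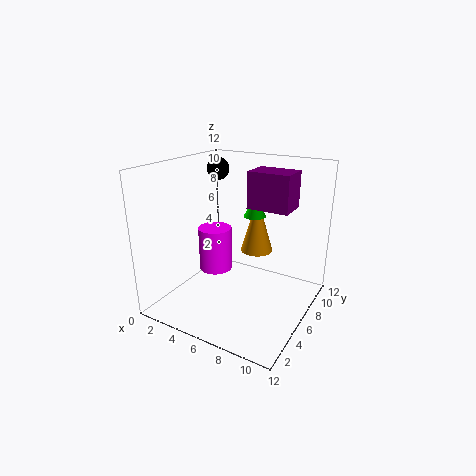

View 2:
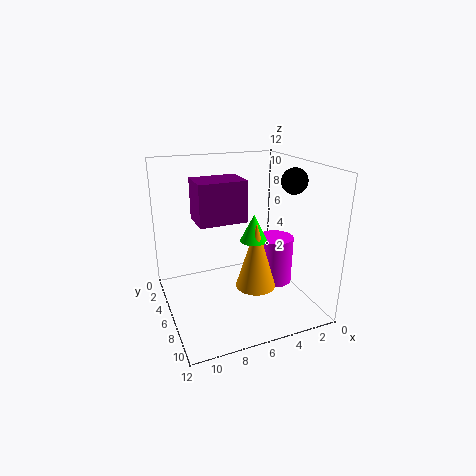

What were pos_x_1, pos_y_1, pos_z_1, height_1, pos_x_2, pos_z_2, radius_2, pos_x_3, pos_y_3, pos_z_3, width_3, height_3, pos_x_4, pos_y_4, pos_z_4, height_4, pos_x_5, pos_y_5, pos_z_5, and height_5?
pos_x_1 = 3
pos_y_1 = 7
pos_z_1 = 2
height_1 = 4
pos_x_2 = 2.5
pos_z_2 = 11
radius_2 = 1
pos_x_3 = 6.5
pos_y_3 = 6.5
pos_z_3 = 8.5
width_3 = 3.5
height_3 = 3
pos_x_4 = 6
pos_y_4 = 9.5
pos_z_4 = 3.5
height_4 = 5
pos_x_5 = 6
pos_y_5 = 9
pos_z_5 = 7
height_5 = 2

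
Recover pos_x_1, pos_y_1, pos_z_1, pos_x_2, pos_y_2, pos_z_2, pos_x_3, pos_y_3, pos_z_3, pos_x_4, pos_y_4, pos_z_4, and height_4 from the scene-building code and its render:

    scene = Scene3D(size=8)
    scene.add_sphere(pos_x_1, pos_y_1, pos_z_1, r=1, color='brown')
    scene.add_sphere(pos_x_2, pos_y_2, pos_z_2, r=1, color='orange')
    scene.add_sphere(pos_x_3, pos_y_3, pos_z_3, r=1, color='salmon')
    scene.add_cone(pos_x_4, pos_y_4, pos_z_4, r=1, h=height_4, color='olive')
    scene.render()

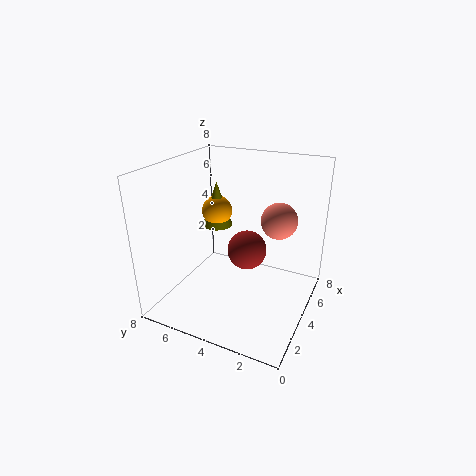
pos_x_1 = 3; pos_y_1 = 3; pos_z_1 = 4; pos_x_2 = 7; pos_y_2 = 7; pos_z_2 = 4; pos_x_3 = 5; pos_y_3 = 2; pos_z_3 = 5; pos_x_4 = 7; pos_y_4 = 7; pos_z_4 = 3; height_4 = 3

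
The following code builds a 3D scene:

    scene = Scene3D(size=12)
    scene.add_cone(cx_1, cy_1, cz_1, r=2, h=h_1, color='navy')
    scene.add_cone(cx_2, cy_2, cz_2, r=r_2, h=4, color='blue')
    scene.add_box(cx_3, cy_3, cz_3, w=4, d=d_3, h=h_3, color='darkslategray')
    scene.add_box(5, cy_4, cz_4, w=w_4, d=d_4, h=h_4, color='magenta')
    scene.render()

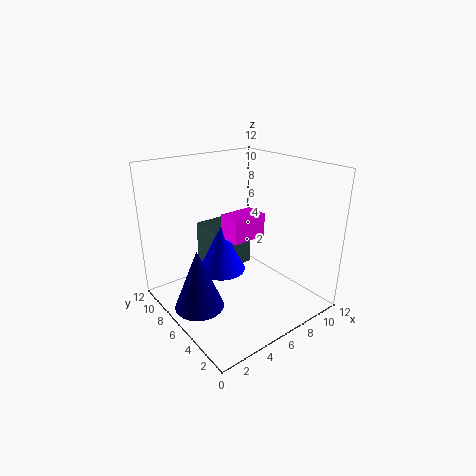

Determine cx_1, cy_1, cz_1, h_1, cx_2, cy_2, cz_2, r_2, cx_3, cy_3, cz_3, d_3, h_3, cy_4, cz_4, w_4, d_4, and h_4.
cx_1 = 2, cy_1 = 6, cz_1 = 1, h_1 = 5, cx_2 = 5, cy_2 = 7, cz_2 = 3, r_2 = 2, cx_3 = 5, cy_3 = 8, cz_3 = 2, d_3 = 3, h_3 = 4, cy_4 = 5, cz_4 = 6, w_4 = 3, d_4 = 2, h_4 = 2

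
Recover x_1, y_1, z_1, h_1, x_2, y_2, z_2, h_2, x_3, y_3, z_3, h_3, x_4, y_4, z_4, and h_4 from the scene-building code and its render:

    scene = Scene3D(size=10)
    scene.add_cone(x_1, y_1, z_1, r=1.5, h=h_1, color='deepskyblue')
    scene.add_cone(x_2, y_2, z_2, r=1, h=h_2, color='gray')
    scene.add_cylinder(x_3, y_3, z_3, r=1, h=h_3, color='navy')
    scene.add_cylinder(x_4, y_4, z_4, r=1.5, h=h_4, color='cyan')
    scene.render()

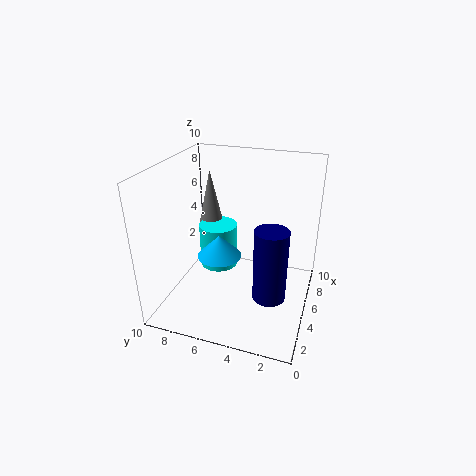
x_1 = 4, y_1 = 6, z_1 = 4, h_1 = 1.5, x_2 = 8.5, y_2 = 8.5, z_2 = 4, h_2 = 4.5, x_3 = 2, y_3 = 2, z_3 = 3, h_3 = 4.5, x_4 = 7.5, y_4 = 7.5, z_4 = 1, h_4 = 3.5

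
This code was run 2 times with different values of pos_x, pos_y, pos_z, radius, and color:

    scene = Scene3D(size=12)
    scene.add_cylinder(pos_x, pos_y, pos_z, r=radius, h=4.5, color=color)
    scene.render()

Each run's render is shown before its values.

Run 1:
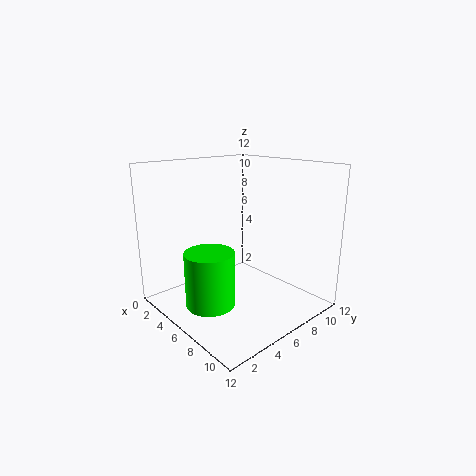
pos_x = 6, pos_y = 3, pos_z = 1, radius = 2, color = 'lime'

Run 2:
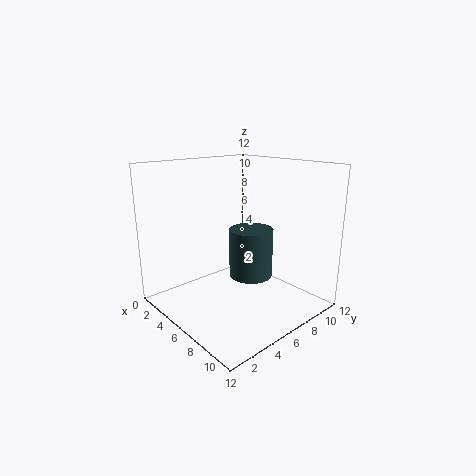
pos_x = 5, pos_y = 8.5, pos_z = 1.5, radius = 2, color = 'darkslategray'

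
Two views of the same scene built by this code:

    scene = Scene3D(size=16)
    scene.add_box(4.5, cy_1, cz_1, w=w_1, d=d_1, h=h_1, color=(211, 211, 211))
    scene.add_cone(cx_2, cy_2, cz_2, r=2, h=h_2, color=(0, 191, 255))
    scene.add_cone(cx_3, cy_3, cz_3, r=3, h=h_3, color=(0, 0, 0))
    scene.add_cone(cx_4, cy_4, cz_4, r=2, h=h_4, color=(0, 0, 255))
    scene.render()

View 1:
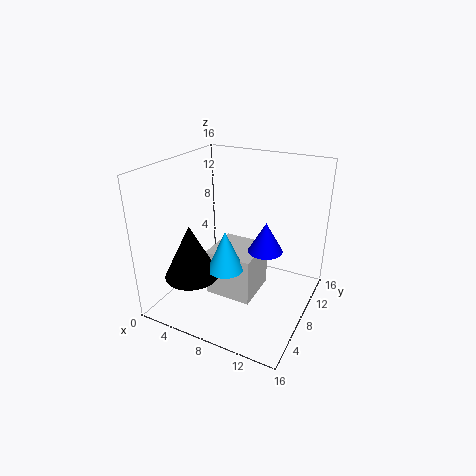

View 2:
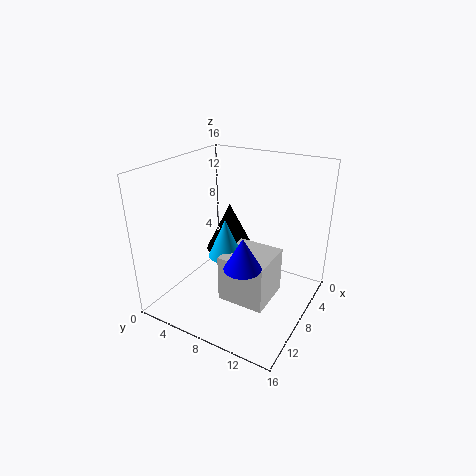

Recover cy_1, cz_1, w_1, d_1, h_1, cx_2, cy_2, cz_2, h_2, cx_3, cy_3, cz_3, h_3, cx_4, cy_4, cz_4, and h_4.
cy_1 = 6.5
cz_1 = 0.5
w_1 = 5.5
d_1 = 5.5
h_1 = 5.5
cx_2 = 7.5
cy_2 = 6
cz_2 = 5
h_2 = 4.5
cx_3 = 4
cy_3 = 4.5
cz_3 = 4
h_3 = 6
cx_4 = 10.5
cy_4 = 10
cz_4 = 6
h_4 = 3.5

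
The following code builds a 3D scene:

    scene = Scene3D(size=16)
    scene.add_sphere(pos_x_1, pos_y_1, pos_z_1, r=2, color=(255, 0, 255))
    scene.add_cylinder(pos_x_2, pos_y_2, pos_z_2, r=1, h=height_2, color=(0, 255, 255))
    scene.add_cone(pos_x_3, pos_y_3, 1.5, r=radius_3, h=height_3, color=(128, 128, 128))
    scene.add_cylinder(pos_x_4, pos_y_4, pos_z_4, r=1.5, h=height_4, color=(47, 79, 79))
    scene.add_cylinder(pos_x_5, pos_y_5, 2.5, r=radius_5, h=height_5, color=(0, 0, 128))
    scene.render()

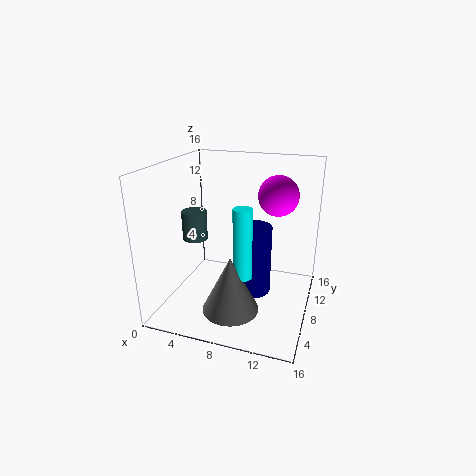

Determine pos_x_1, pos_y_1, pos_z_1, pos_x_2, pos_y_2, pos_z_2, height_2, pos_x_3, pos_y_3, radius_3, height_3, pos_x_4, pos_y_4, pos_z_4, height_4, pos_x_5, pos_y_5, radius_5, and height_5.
pos_x_1 = 12.5
pos_y_1 = 7
pos_z_1 = 13.5
pos_x_2 = 9.5
pos_y_2 = 5
pos_z_2 = 5
height_2 = 7.5
pos_x_3 = 8.5
pos_y_3 = 4
radius_3 = 3
height_3 = 6
pos_x_4 = 2
pos_y_4 = 9.5
pos_z_4 = 6.5
height_4 = 3.5
pos_x_5 = 10
pos_y_5 = 7
radius_5 = 2
height_5 = 7.5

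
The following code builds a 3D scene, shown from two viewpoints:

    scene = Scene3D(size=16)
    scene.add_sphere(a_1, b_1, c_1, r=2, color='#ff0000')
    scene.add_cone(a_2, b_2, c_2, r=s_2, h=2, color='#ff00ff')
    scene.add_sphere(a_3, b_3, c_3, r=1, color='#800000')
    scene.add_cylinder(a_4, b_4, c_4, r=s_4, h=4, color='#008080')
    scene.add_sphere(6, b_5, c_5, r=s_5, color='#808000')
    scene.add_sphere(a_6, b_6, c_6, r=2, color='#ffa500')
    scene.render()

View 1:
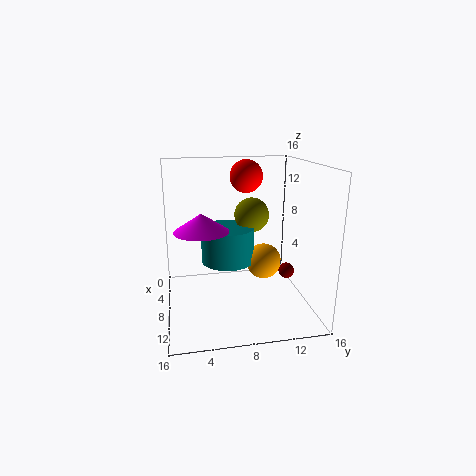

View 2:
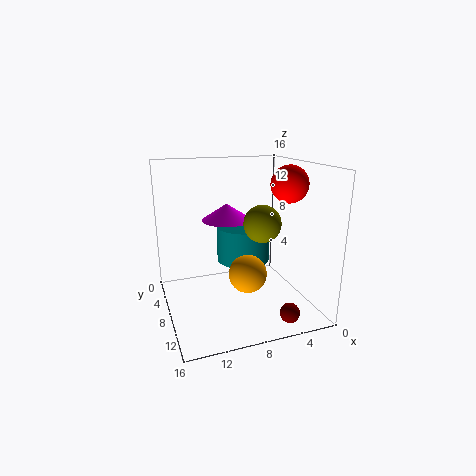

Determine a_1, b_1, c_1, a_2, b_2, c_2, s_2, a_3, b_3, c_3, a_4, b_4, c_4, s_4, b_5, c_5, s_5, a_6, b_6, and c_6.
a_1 = 3
b_1 = 10
c_1 = 14
a_2 = 8
b_2 = 4
c_2 = 9
s_2 = 3
a_3 = 5
b_3 = 15
c_3 = 2
a_4 = 7
b_4 = 7
c_4 = 5
s_4 = 3
b_5 = 10
c_5 = 10
s_5 = 2
a_6 = 8
b_6 = 11
c_6 = 5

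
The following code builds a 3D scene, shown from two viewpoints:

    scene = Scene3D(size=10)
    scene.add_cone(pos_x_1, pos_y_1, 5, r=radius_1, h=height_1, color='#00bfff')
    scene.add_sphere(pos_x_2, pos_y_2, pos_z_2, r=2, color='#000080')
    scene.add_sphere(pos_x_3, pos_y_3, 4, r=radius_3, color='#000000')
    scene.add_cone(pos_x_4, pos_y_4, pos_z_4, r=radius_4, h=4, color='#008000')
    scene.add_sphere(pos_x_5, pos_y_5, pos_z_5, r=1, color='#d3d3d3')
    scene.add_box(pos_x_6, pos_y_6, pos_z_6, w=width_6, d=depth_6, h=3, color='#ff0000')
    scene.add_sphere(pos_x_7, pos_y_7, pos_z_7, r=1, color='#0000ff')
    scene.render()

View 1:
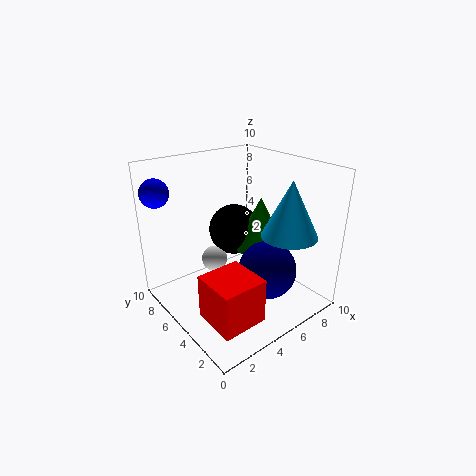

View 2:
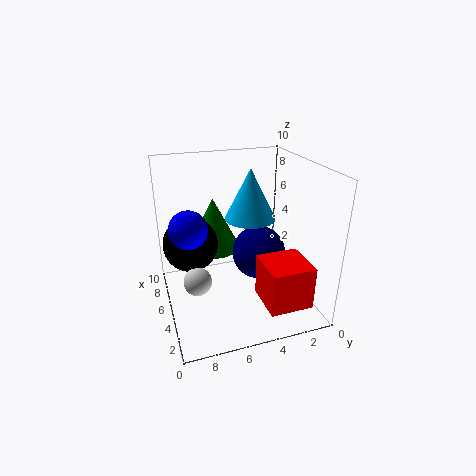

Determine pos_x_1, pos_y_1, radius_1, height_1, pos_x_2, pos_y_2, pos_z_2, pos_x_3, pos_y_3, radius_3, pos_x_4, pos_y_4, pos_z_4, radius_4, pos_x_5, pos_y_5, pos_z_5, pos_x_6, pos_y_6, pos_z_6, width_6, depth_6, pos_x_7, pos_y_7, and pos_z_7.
pos_x_1 = 8; pos_y_1 = 3; radius_1 = 2; height_1 = 4; pos_x_2 = 6; pos_y_2 = 3; pos_z_2 = 3; pos_x_3 = 7; pos_y_3 = 8; radius_3 = 2; pos_x_4 = 8; pos_y_4 = 6; pos_z_4 = 3; radius_4 = 2; pos_x_5 = 5; pos_y_5 = 8; pos_z_5 = 2; pos_x_6 = 1; pos_y_6 = 1; pos_z_6 = 1; width_6 = 3; depth_6 = 3; pos_x_7 = 1; pos_y_7 = 9; pos_z_7 = 8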